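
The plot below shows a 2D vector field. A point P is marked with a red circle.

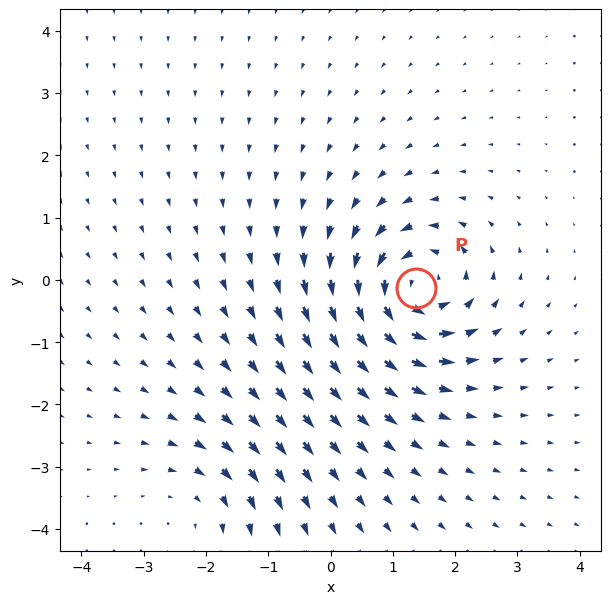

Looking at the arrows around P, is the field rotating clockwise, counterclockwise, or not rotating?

counterclockwise

Near P at (1.4, -0.1) the arrows circulate counterclockwise. The curl (z-component) there is about +6; positive curl means counterclockwise rotation.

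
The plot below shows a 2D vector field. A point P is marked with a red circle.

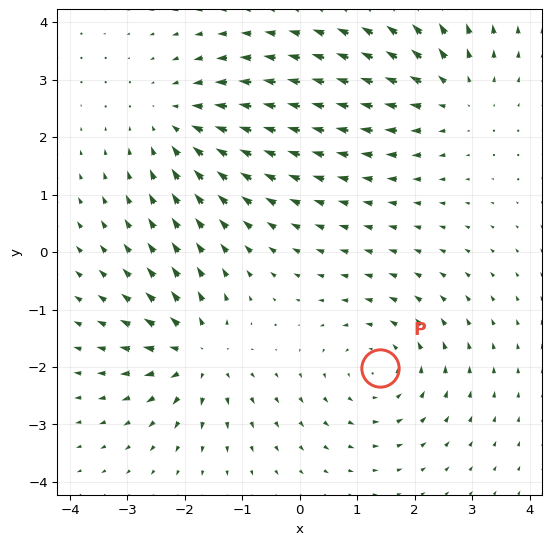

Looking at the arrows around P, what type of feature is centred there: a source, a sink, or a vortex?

vortex

At P (1.4, -2.0) the arrows circulate counterclockwise. Divergence ≈0, curl about +3 — near-zero divergence with nonzero curl is a vortex.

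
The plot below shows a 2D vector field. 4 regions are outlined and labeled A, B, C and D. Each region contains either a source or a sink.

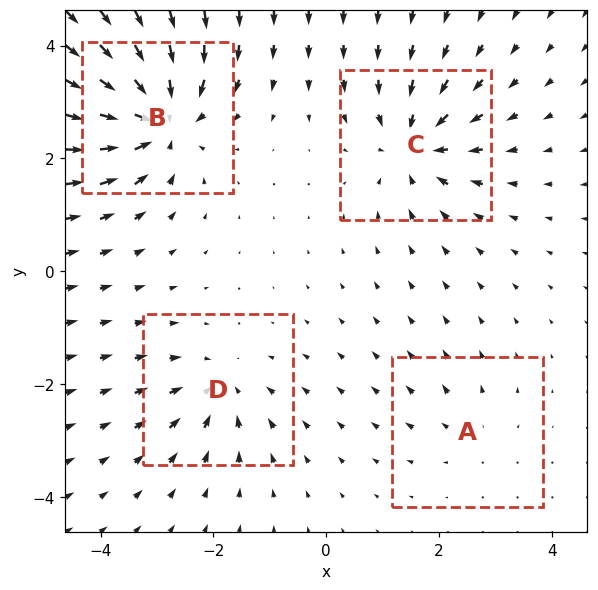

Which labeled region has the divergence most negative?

Divergence at each region's feature centre — A: about +2, B: about -8, C: about -6, D: about -4. Region B is most negative.

B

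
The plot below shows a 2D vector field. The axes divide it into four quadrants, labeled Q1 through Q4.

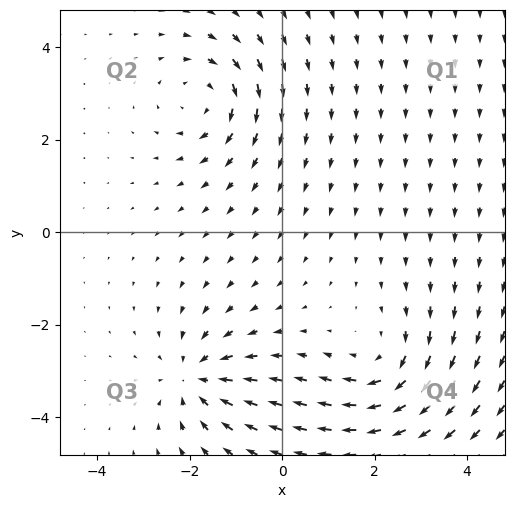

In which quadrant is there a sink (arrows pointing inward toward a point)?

The sink sits at approximately (-1.9, -3.1), which lies in quadrant Q3. The divergence there is about -4, negative as expected for a sink.

Q3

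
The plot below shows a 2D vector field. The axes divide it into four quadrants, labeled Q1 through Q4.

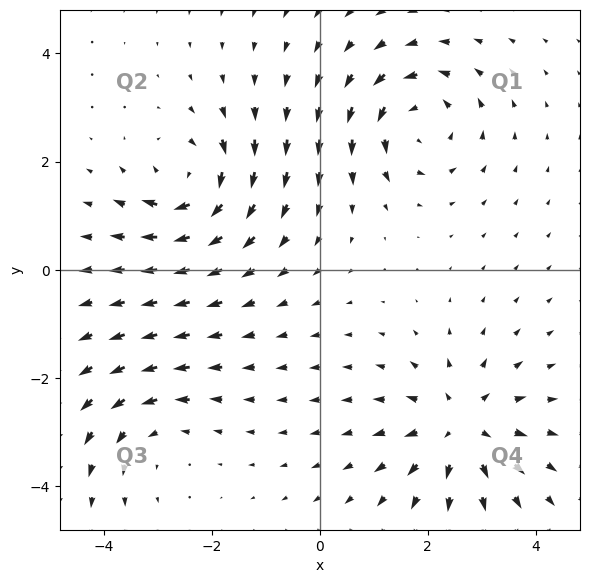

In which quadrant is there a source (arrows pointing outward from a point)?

Q4

The source sits at approximately (2.6, -2.9), which lies in quadrant Q4. The divergence there is about +5, positive as expected for a source.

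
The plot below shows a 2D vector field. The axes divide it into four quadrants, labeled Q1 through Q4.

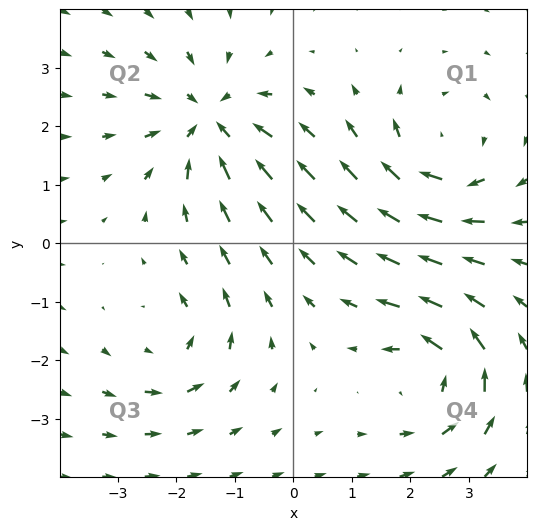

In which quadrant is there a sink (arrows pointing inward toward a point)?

The sink sits at approximately (-1.4, 2.1), which lies in quadrant Q2. The divergence there is about -5, negative as expected for a sink.

Q2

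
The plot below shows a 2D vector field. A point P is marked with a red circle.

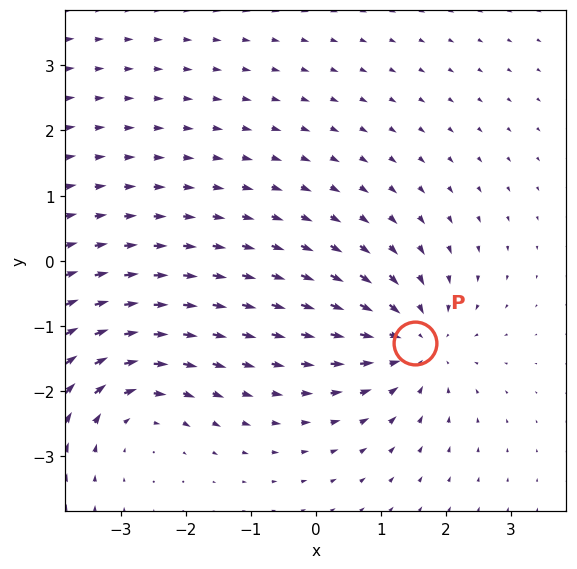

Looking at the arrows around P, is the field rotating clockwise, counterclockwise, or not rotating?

not rotating

Near P at (1.5, -1.3) the arrows show no circulation. The curl there is ≈0.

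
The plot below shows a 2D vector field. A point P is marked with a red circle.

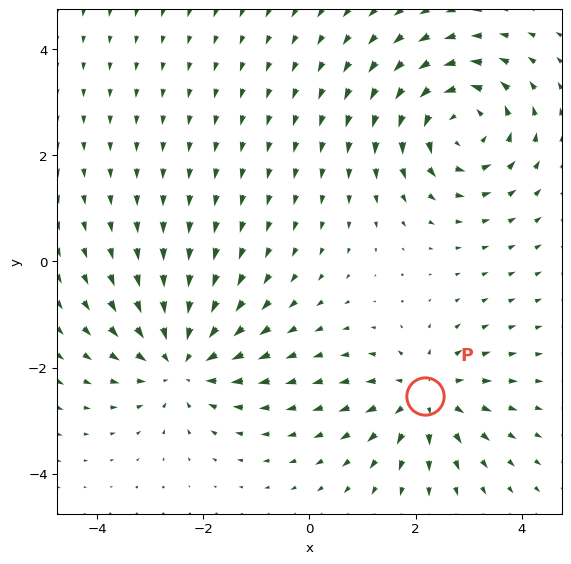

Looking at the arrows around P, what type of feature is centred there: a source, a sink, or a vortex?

source

At P (2.2, -2.5) the arrows spread outward. Divergence about +3, curl ≈0 — positive divergence with near-zero curl is a source.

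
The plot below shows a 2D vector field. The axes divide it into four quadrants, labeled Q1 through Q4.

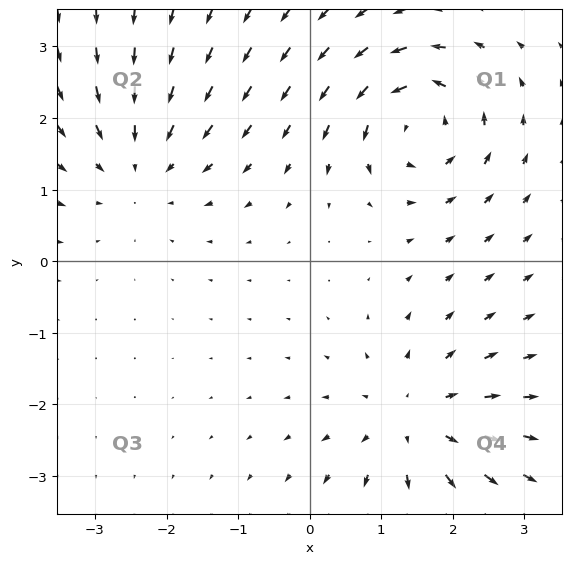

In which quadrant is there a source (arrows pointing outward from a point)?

The source sits at approximately (1.5, -2.2), which lies in quadrant Q4. The divergence there is about +3, positive as expected for a source.

Q4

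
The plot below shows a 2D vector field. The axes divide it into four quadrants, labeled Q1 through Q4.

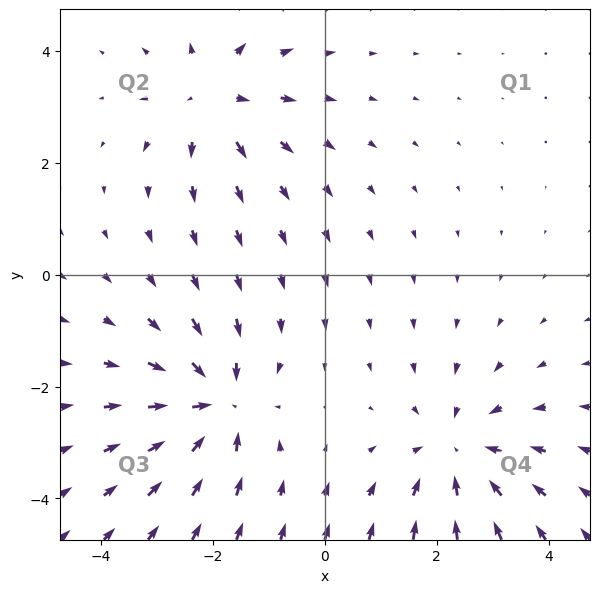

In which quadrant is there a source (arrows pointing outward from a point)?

The source sits at approximately (-2.0, 3.2), which lies in quadrant Q2. The divergence there is about +4, positive as expected for a source.

Q2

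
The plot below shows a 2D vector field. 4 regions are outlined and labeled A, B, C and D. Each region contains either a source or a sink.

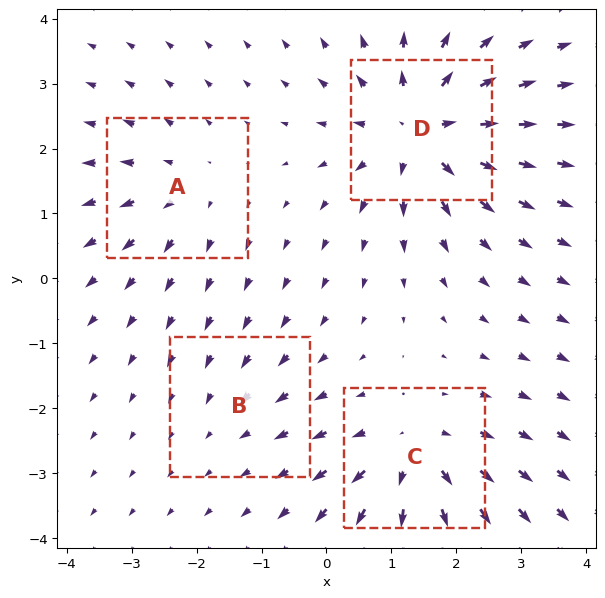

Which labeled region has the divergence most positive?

Divergence at each region's feature centre — A: about +3, B: about -2, C: about +5, D: about +7. Region D is most positive.

D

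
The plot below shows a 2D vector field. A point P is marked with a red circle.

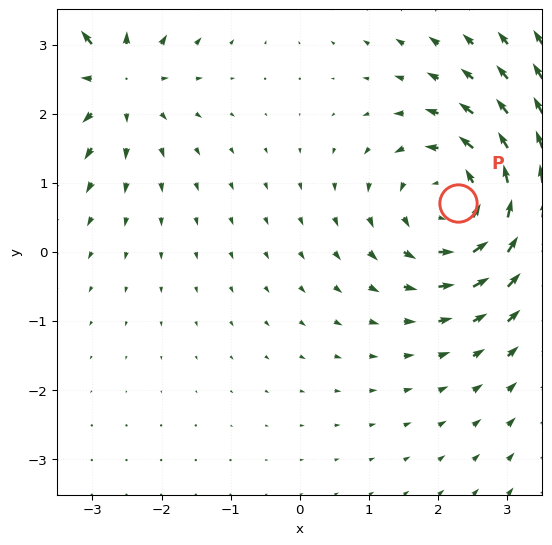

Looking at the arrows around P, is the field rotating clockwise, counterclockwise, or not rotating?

counterclockwise

Near P at (2.3, 0.7) the arrows circulate counterclockwise. The curl (z-component) there is about +4; positive curl means counterclockwise rotation.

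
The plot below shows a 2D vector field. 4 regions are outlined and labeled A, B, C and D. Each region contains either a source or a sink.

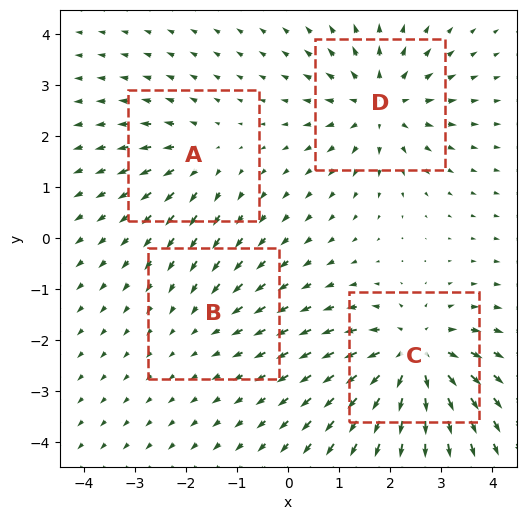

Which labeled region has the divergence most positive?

Divergence at each region's feature centre — A: about +3, B: about -2, C: about +7, D: about +6. Region C is most positive.

C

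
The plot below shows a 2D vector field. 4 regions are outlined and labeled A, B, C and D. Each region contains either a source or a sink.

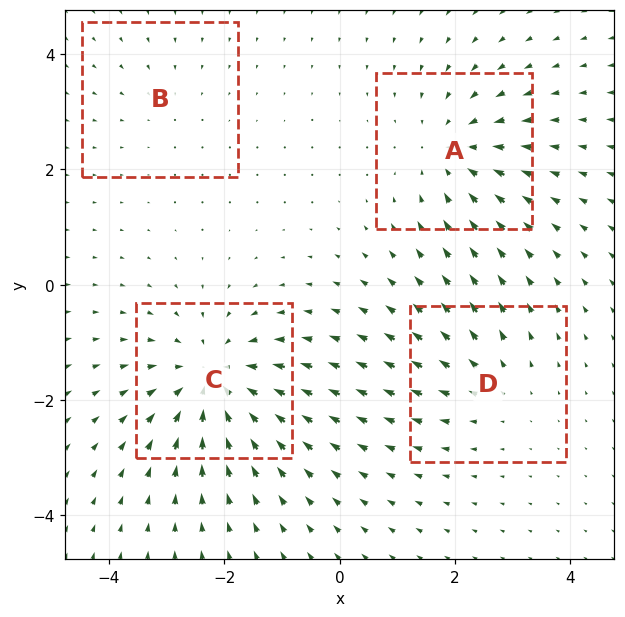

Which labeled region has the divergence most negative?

C

Divergence at each region's feature centre — A: about -4, B: about -2, C: about -6, D: about +3. Region C is most negative.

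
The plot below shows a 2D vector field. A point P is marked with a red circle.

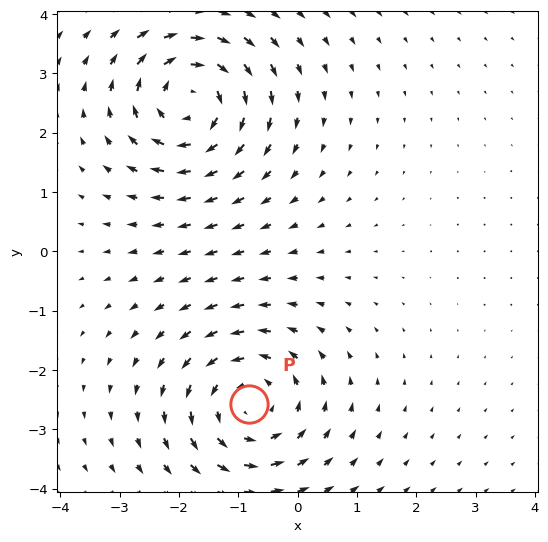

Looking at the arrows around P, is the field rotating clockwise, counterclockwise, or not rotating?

Near P at (-0.8, -2.6) the arrows circulate counterclockwise. The curl (z-component) there is about +4; positive curl means counterclockwise rotation.

counterclockwise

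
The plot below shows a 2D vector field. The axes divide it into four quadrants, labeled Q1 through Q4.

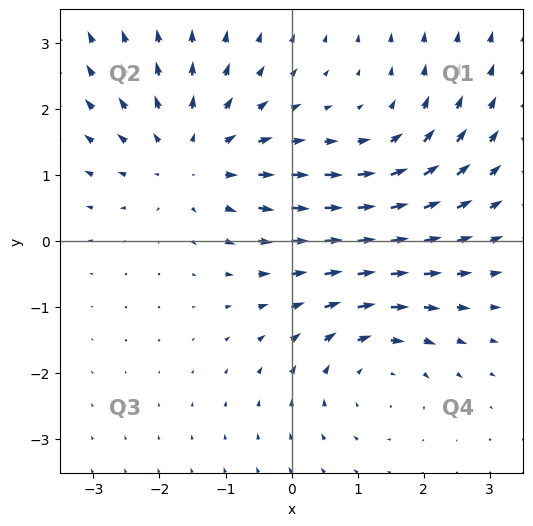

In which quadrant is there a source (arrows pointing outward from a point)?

Q2

The source sits at approximately (-1.5, 1.2), which lies in quadrant Q2. The divergence there is about +4, positive as expected for a source.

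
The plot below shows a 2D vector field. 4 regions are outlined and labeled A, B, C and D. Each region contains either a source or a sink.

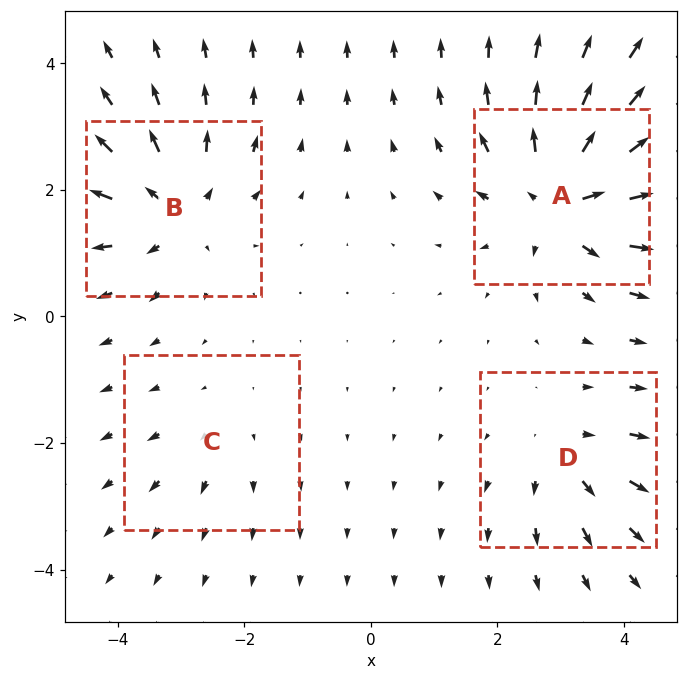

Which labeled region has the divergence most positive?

Divergence at each region's feature centre — A: about +8, B: about +6, C: about +2, D: about +4. Region A is most positive.

A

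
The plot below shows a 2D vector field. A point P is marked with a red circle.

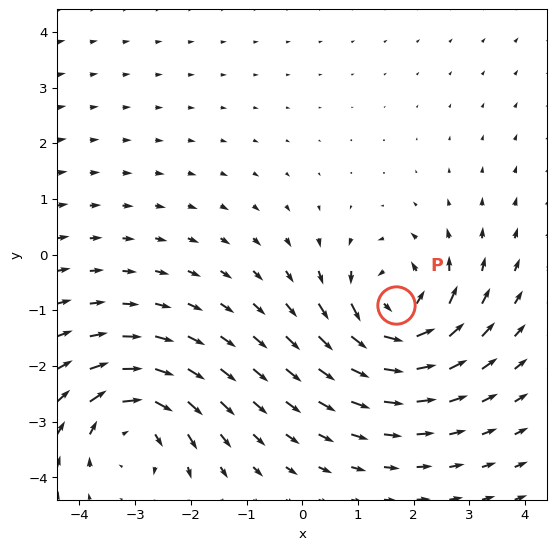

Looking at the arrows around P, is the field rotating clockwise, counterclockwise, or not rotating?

Near P at (1.7, -0.9) the arrows circulate counterclockwise. The curl (z-component) there is about +5; positive curl means counterclockwise rotation.

counterclockwise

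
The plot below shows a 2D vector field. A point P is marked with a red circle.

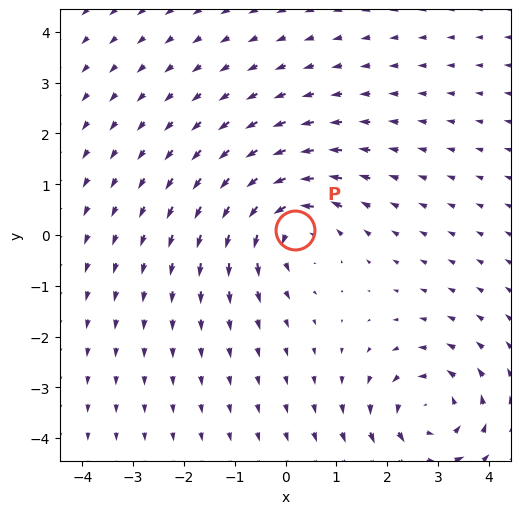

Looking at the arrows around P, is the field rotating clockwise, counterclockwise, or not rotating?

Near P at (0.2, 0.1) the arrows circulate counterclockwise. The curl (z-component) there is about +4; positive curl means counterclockwise rotation.

counterclockwise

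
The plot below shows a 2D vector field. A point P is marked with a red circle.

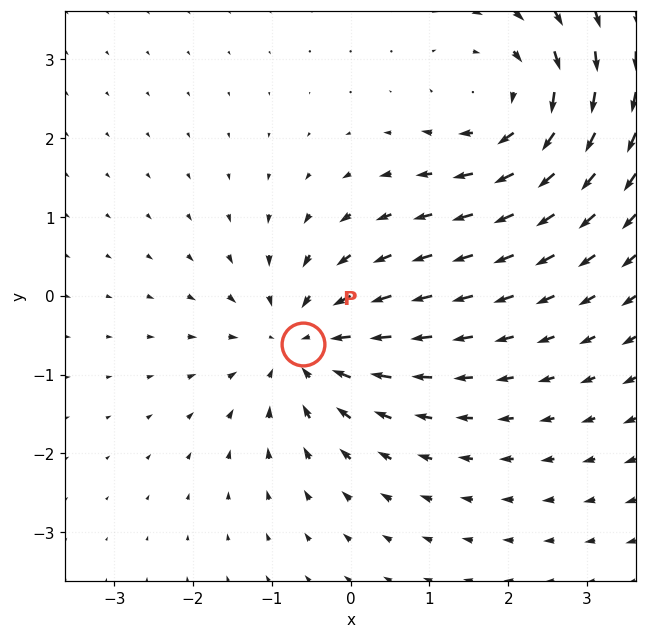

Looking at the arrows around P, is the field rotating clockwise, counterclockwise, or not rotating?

Near P at (-0.6, -0.6) the arrows show no circulation. The curl there is ≈0.

not rotating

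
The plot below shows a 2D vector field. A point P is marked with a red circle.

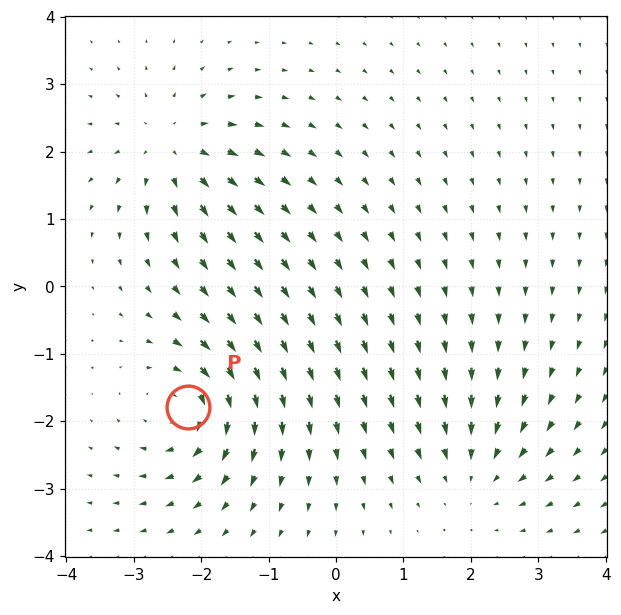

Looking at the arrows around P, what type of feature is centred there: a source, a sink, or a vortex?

vortex

At P (-2.2, -1.8) the arrows circulate clockwise. Divergence ≈0, curl about -6 — near-zero divergence with nonzero curl is a vortex.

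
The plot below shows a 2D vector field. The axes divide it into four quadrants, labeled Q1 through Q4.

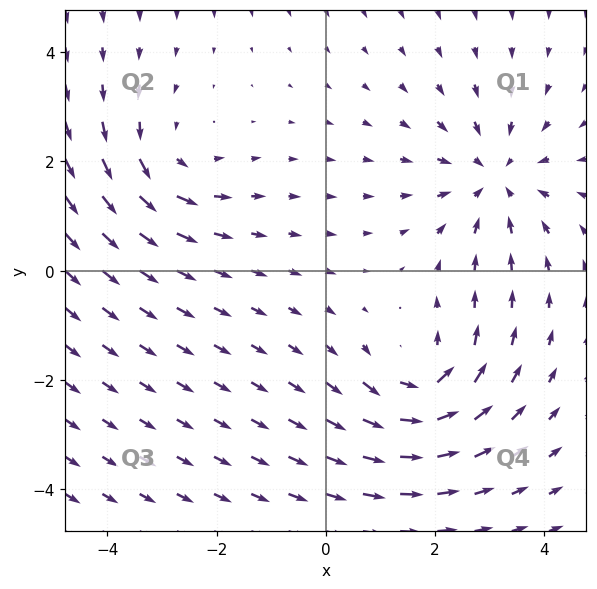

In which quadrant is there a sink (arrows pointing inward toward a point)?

The sink sits at approximately (3.1, 1.7), which lies in quadrant Q1. The divergence there is about -3, negative as expected for a sink.

Q1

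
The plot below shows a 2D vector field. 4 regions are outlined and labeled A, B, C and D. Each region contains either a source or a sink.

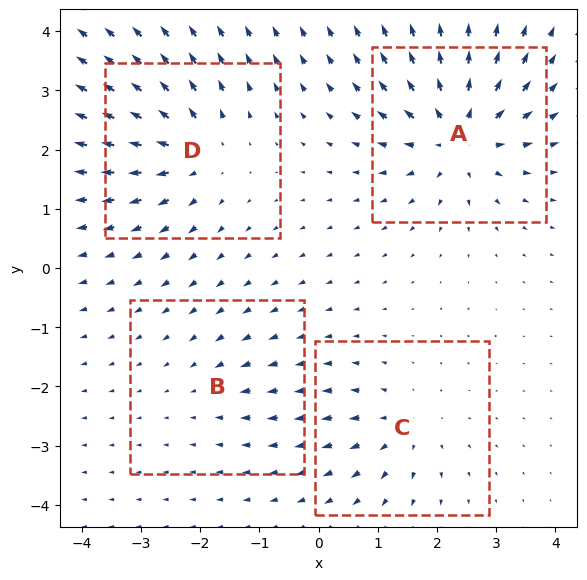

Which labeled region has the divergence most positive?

A

Divergence at each region's feature centre — A: about +7, B: about -2, C: about +4, D: about +5. Region A is most positive.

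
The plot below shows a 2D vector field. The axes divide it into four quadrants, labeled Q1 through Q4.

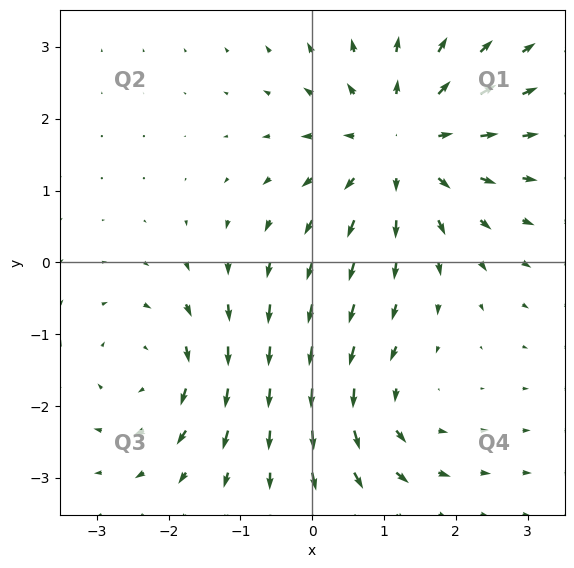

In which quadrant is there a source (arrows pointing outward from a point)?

The source sits at approximately (1.2, 1.6), which lies in quadrant Q1. The divergence there is about +4, positive as expected for a source.

Q1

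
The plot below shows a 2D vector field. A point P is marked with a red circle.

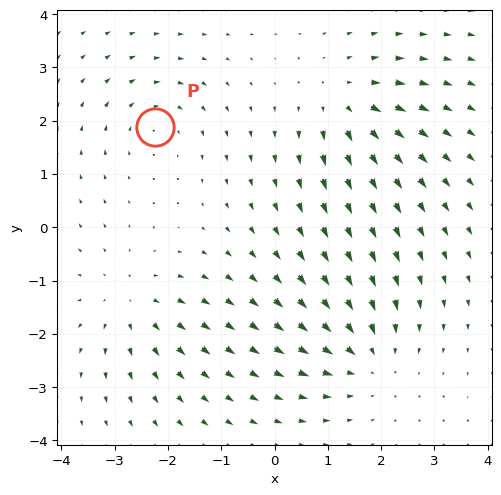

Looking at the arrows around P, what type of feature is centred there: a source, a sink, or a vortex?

vortex

At P (-2.2, 1.9) the arrows circulate clockwise. Divergence ≈0, curl about -3 — near-zero divergence with nonzero curl is a vortex.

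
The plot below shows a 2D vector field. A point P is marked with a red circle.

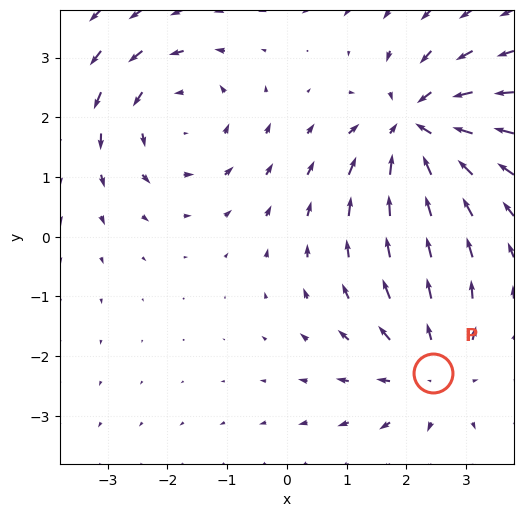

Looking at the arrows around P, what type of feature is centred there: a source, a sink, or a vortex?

source

At P (2.4, -2.3) the arrows spread outward. Divergence about +2, curl ≈0 — positive divergence with near-zero curl is a source.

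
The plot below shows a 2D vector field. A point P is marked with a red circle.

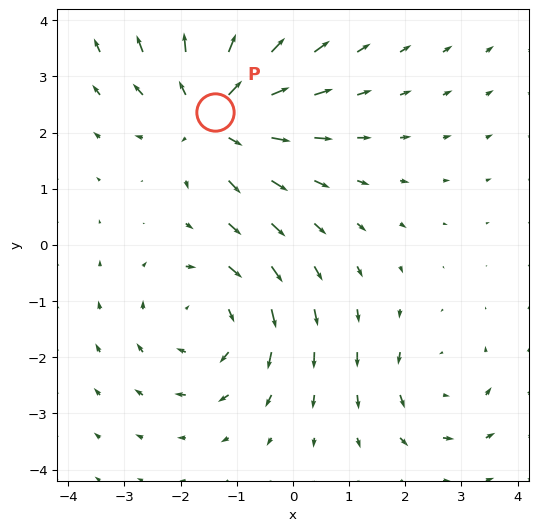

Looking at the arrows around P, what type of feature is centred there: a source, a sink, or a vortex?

At P (-1.4, 2.4) the arrows spread outward. Divergence about +5, curl ≈0 — positive divergence with near-zero curl is a source.

source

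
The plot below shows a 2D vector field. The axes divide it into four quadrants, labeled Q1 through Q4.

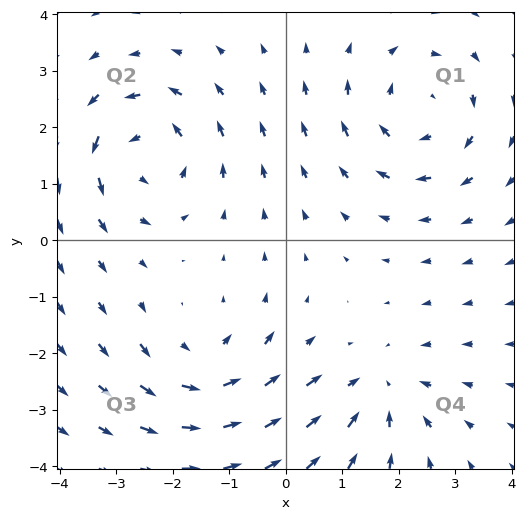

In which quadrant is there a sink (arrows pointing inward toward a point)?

Q4

The sink sits at approximately (1.7, -2.7), which lies in quadrant Q4. The divergence there is about -3, negative as expected for a sink.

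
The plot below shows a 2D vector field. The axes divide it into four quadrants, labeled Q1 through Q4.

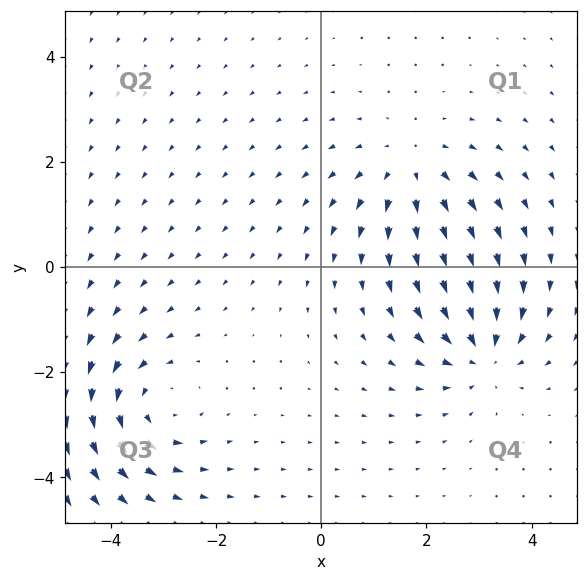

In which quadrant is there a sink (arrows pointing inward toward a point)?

The sink sits at approximately (3.1, -1.6), which lies in quadrant Q4. The divergence there is about -5, negative as expected for a sink.

Q4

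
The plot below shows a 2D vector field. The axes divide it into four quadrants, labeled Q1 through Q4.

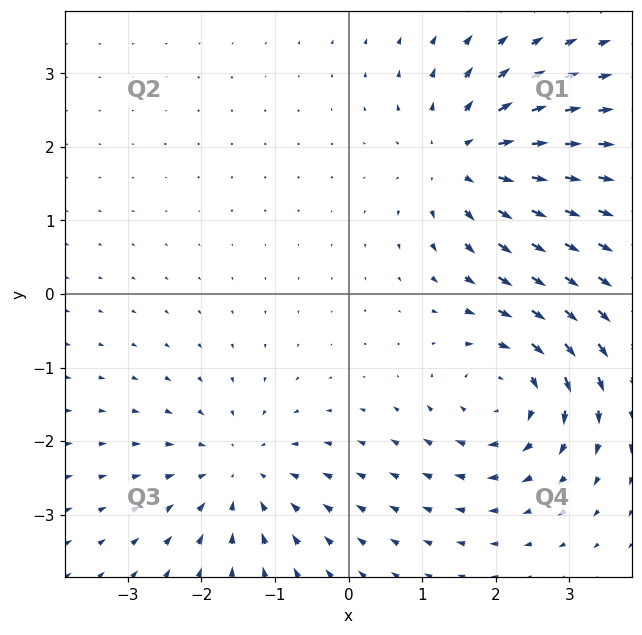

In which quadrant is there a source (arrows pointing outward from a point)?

The source sits at approximately (1.6, 1.8), which lies in quadrant Q1. The divergence there is about +5, positive as expected for a source.

Q1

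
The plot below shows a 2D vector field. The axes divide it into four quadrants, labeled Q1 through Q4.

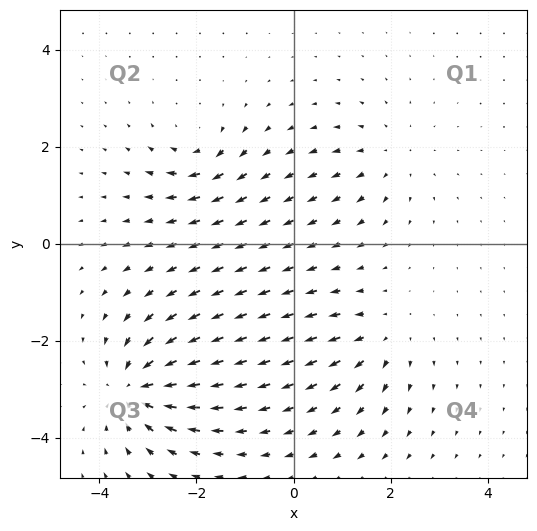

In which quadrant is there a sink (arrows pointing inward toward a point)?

The sink sits at approximately (-3.3, -3.0), which lies in quadrant Q3. The divergence there is about -6, negative as expected for a sink.

Q3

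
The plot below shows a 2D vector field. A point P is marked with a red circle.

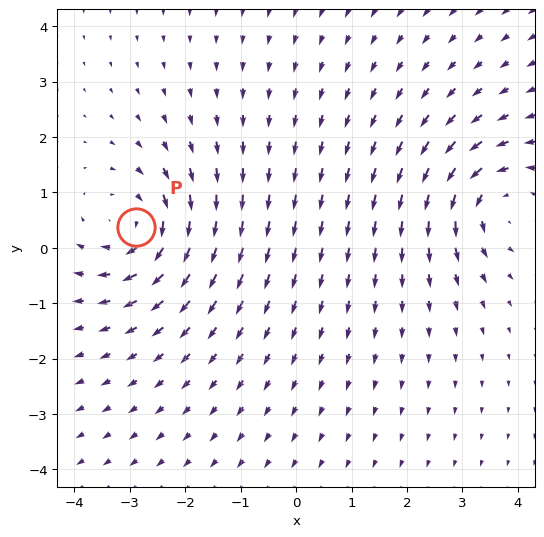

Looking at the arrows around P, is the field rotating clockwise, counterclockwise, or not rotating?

Near P at (-2.9, 0.4) the arrows circulate clockwise. The curl (z-component) there is about -5; negative curl means clockwise rotation.

clockwise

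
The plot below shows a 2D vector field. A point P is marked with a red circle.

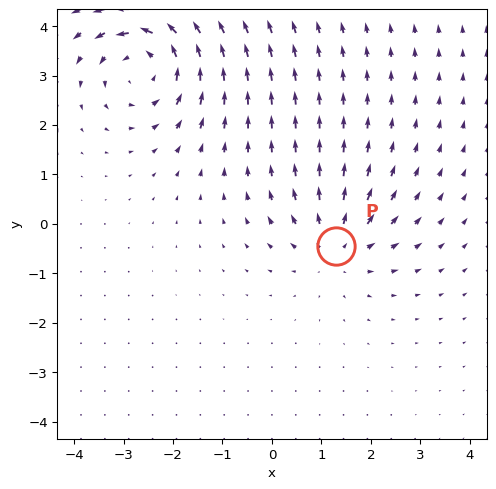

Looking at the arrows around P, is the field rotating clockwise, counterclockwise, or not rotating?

Near P at (1.3, -0.5) the arrows show no circulation. The curl there is ≈0.

not rotating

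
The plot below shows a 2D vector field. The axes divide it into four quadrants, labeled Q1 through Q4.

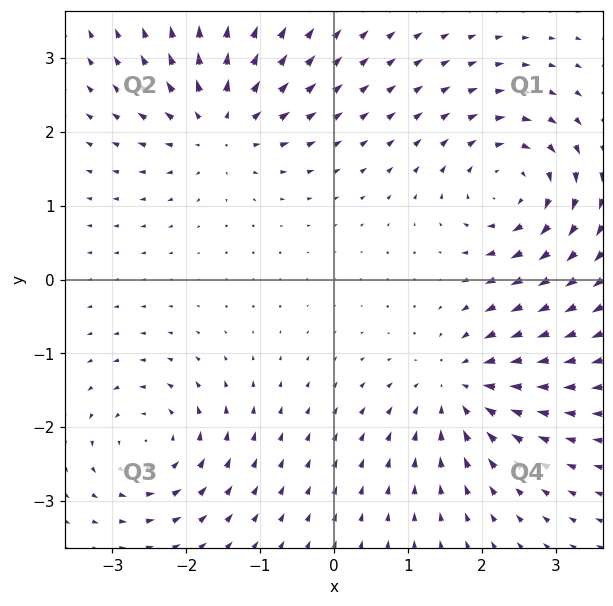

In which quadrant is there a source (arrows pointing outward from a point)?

Q2

The source sits at approximately (-1.5, 2.1), which lies in quadrant Q2. The divergence there is about +5, positive as expected for a source.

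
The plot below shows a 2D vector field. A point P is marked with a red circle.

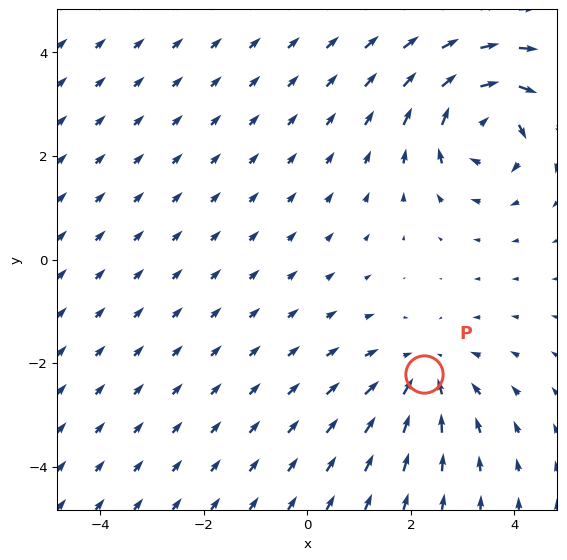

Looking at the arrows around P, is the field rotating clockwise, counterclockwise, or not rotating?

not rotating

Near P at (2.3, -2.2) the arrows show no circulation. The curl there is ≈0.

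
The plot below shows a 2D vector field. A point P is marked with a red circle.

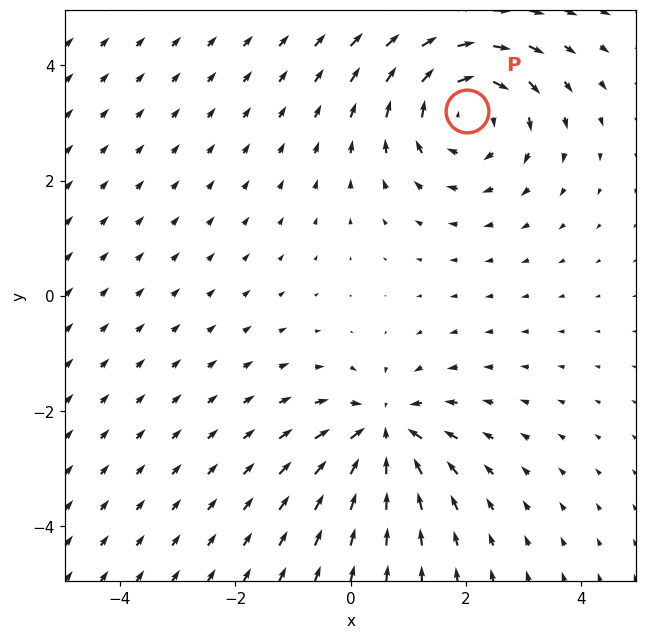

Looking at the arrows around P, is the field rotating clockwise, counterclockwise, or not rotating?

clockwise

Near P at (2.0, 3.2) the arrows circulate clockwise. The curl (z-component) there is about -3; negative curl means clockwise rotation.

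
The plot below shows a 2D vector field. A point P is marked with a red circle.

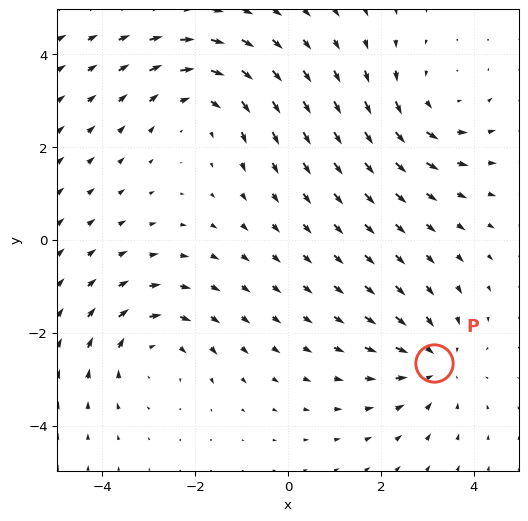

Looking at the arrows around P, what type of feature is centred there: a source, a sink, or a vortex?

sink

At P (3.1, -2.7) the arrows converge inward. Divergence about -3, curl ≈0 — negative divergence with near-zero curl is a sink.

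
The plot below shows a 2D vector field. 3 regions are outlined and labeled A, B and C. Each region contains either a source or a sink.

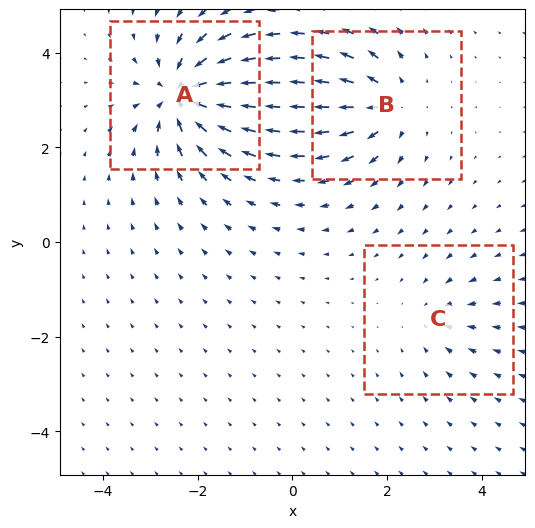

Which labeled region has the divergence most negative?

A

Divergence at each region's feature centre — A: about -6, B: about +4, C: about -2. Region A is most negative.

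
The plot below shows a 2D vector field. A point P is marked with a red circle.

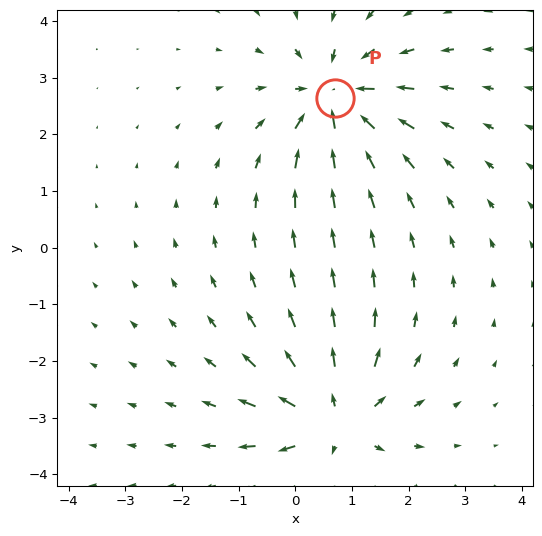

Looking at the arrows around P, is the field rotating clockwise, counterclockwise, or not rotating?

Near P at (0.7, 2.6) the arrows show no circulation. The curl there is ≈0.

not rotating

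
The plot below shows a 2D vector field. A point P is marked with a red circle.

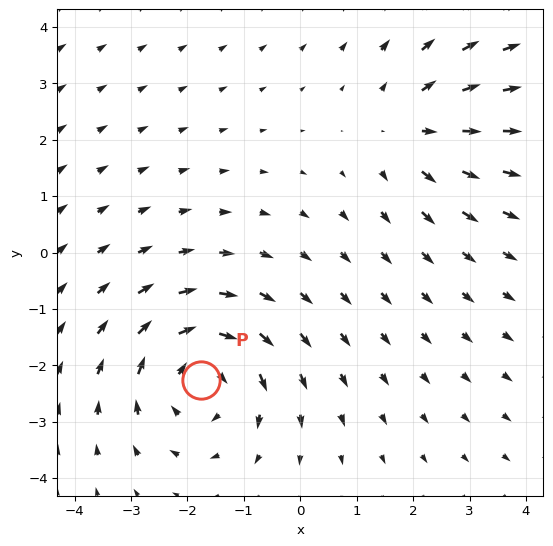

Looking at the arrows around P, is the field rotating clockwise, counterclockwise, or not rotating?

Near P at (-1.8, -2.3) the arrows circulate clockwise. The curl (z-component) there is about -4; negative curl means clockwise rotation.

clockwise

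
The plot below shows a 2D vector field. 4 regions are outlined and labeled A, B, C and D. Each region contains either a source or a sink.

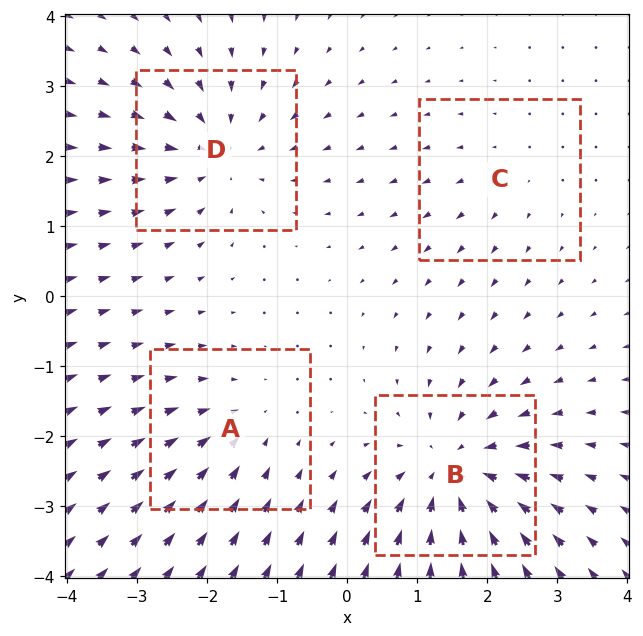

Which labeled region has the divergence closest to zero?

C

Divergence at each region's feature centre — A: about -3, B: about -6, C: about +2, D: about -5. Region C is closest to zero.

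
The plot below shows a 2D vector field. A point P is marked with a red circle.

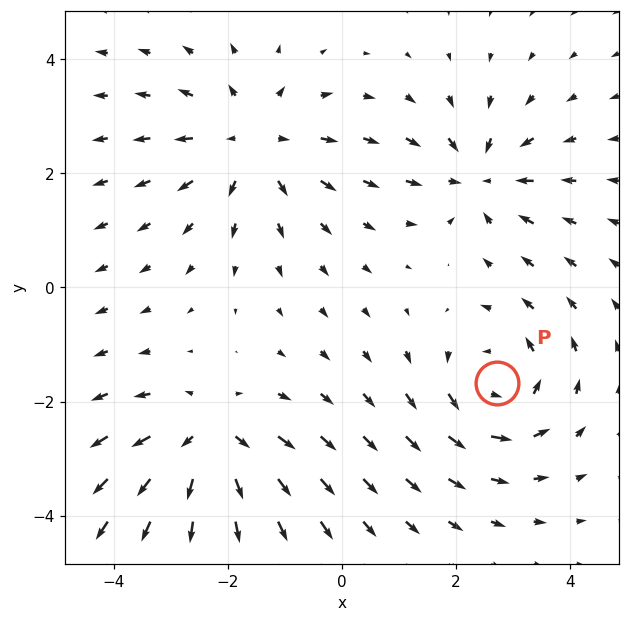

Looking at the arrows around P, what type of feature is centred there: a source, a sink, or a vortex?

At P (2.7, -1.7) the arrows circulate counterclockwise. Divergence ≈0, curl about +3 — near-zero divergence with nonzero curl is a vortex.

vortex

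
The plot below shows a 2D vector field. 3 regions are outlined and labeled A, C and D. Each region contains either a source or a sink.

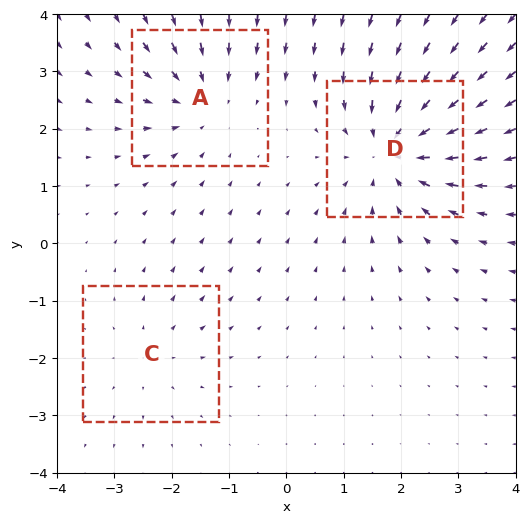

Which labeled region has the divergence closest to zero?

Divergence at each region's feature centre — A: about -3, C: about +2, D: about -5. Region C is closest to zero.

C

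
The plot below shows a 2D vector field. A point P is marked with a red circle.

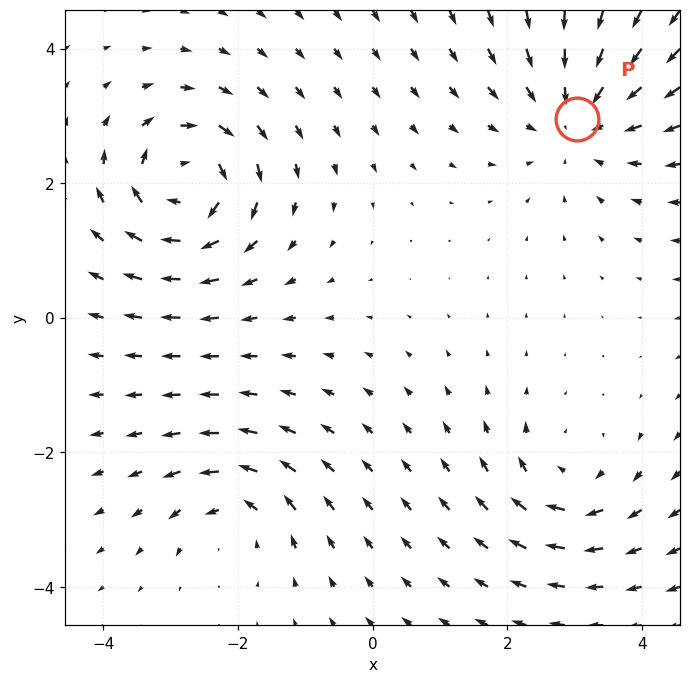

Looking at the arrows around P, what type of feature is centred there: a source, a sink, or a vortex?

At P (3.0, 3.0) the arrows converge inward. Divergence about -4, curl ≈0 — negative divergence with near-zero curl is a sink.

sink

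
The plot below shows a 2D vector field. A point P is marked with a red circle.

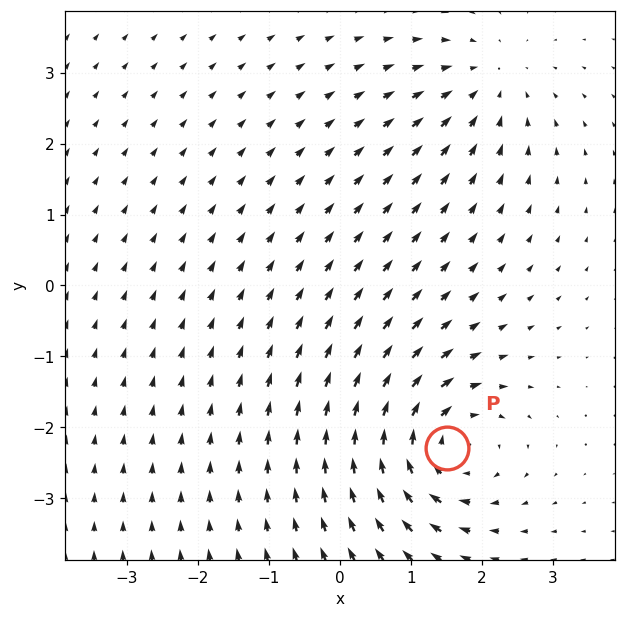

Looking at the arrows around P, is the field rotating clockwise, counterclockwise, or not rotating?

Near P at (1.5, -2.3) the arrows circulate clockwise. The curl (z-component) there is about -6; negative curl means clockwise rotation.

clockwise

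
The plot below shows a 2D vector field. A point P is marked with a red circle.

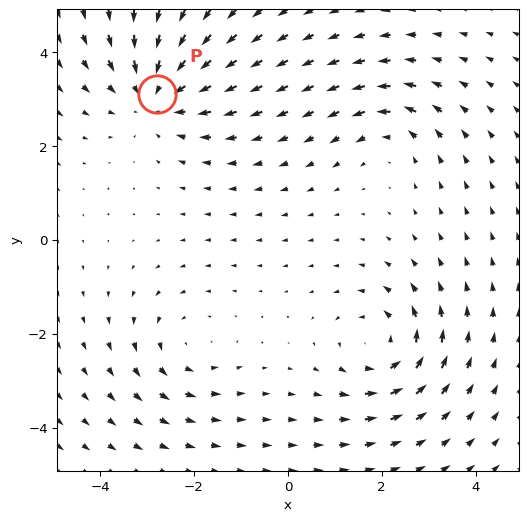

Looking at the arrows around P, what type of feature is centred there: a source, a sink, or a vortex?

At P (-2.8, 3.1) the arrows converge inward. Divergence about -4, curl ≈0 — negative divergence with near-zero curl is a sink.

sink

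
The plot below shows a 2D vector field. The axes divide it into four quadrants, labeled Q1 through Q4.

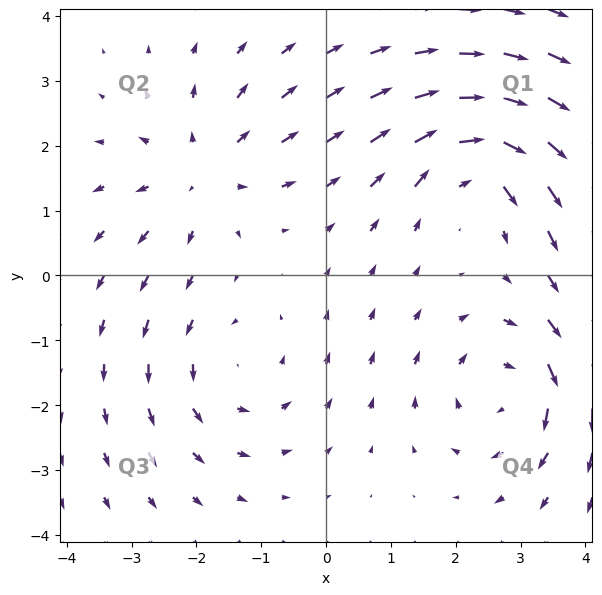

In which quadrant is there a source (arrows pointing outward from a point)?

The source sits at approximately (-1.9, 1.6), which lies in quadrant Q2. The divergence there is about +3, positive as expected for a source.

Q2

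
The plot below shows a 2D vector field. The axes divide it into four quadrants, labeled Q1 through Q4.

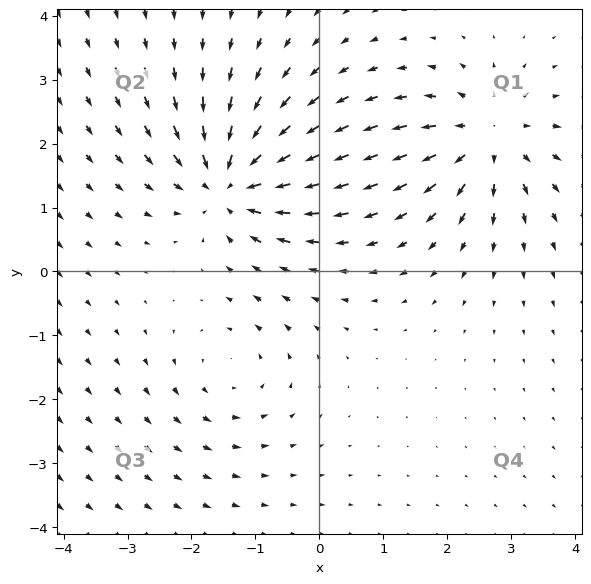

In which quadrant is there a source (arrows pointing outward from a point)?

Q1

The source sits at approximately (2.6, 2.1), which lies in quadrant Q1. The divergence there is about +5, positive as expected for a source.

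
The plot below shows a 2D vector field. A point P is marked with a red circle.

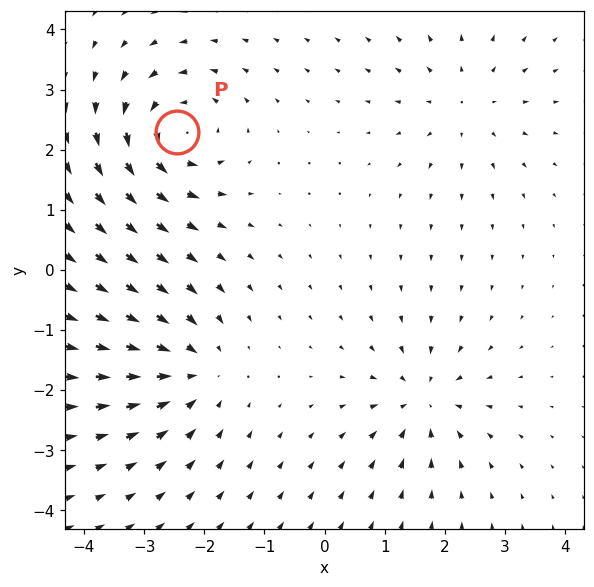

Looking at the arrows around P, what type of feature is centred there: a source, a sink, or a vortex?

At P (-2.5, 2.3) the arrows circulate counterclockwise. Divergence ≈0, curl about +6 — near-zero divergence with nonzero curl is a vortex.

vortex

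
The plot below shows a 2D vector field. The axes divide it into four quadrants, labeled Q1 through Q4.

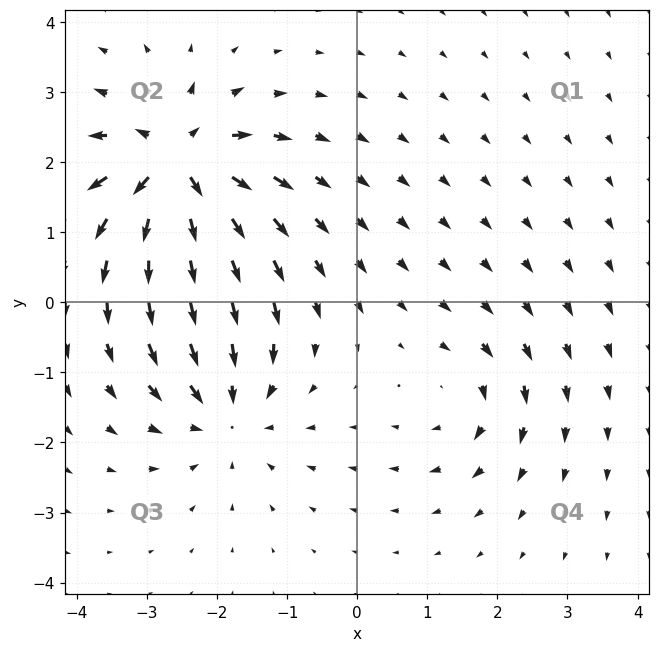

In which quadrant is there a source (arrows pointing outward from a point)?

The source sits at approximately (-2.6, 2.0), which lies in quadrant Q2. The divergence there is about +7, positive as expected for a source.

Q2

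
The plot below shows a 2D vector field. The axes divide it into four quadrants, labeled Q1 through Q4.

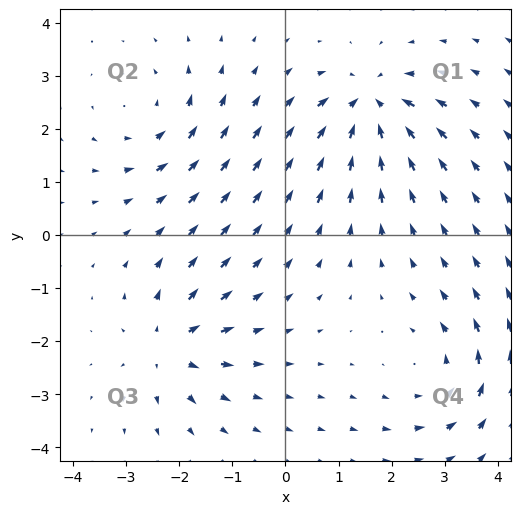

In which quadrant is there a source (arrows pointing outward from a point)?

The source sits at approximately (-2.2, -2.1), which lies in quadrant Q3. The divergence there is about +5, positive as expected for a source.

Q3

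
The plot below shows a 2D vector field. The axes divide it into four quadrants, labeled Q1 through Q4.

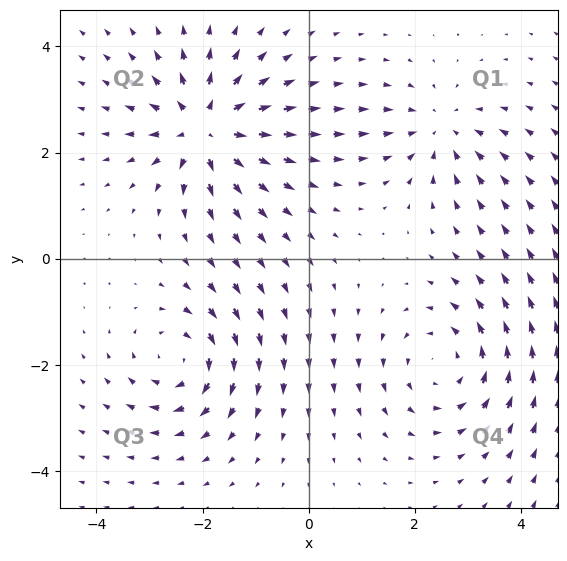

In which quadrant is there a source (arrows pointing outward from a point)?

The source sits at approximately (-1.9, 2.4), which lies in quadrant Q2. The divergence there is about +6, positive as expected for a source.

Q2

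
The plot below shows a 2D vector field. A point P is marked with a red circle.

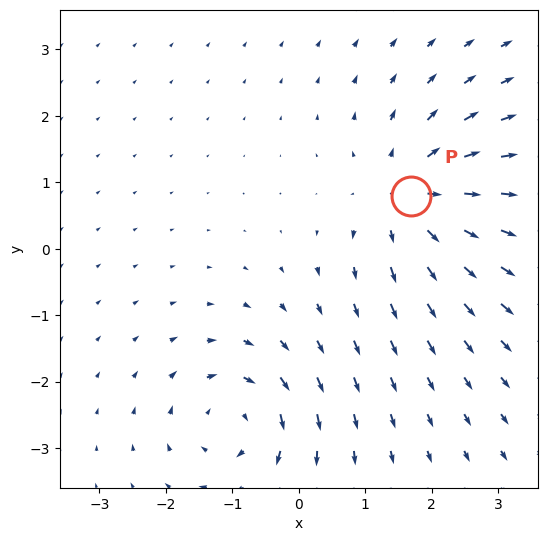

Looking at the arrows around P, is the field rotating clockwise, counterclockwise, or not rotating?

not rotating

Near P at (1.7, 0.8) the arrows show no circulation. The curl there is ≈0.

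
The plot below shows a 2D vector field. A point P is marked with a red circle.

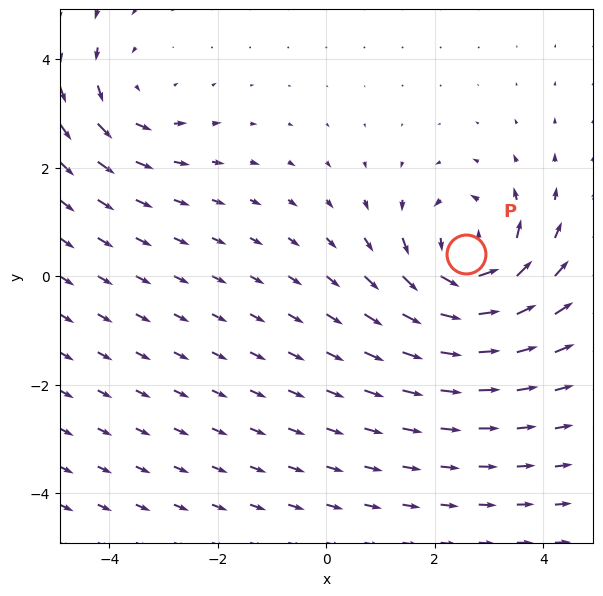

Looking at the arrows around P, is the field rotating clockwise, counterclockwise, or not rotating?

Near P at (2.6, 0.4) the arrows circulate counterclockwise. The curl (z-component) there is about +5; positive curl means counterclockwise rotation.

counterclockwise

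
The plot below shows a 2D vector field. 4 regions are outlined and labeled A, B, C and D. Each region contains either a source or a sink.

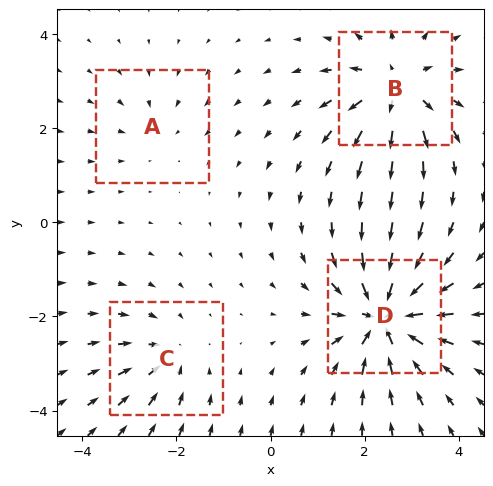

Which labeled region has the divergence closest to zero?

Divergence at each region's feature centre — A: about -2, B: about +6, C: about -4, D: about -8. Region A is closest to zero.

A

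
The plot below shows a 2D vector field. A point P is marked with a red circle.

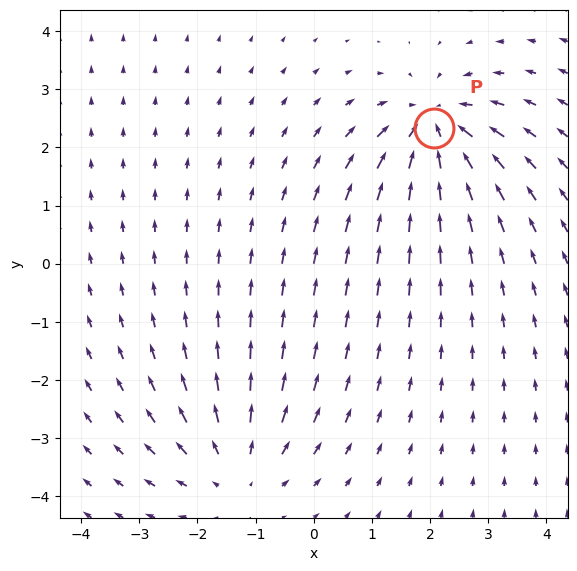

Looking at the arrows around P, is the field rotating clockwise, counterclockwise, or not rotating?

Near P at (2.1, 2.3) the arrows show no circulation. The curl there is ≈0.

not rotating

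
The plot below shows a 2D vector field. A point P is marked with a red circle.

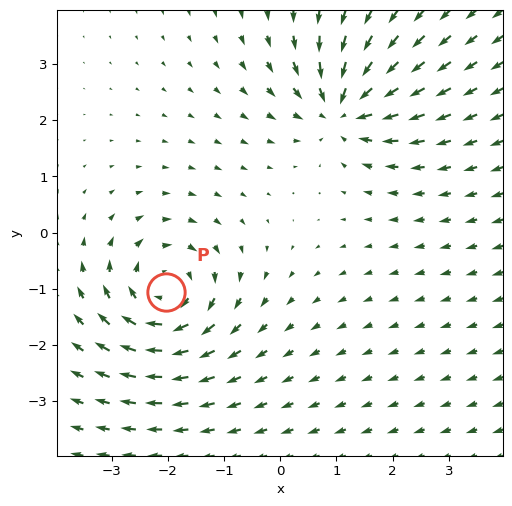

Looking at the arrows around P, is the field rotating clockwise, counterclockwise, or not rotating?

Near P at (-2.0, -1.1) the arrows circulate clockwise. The curl (z-component) there is about -4; negative curl means clockwise rotation.

clockwise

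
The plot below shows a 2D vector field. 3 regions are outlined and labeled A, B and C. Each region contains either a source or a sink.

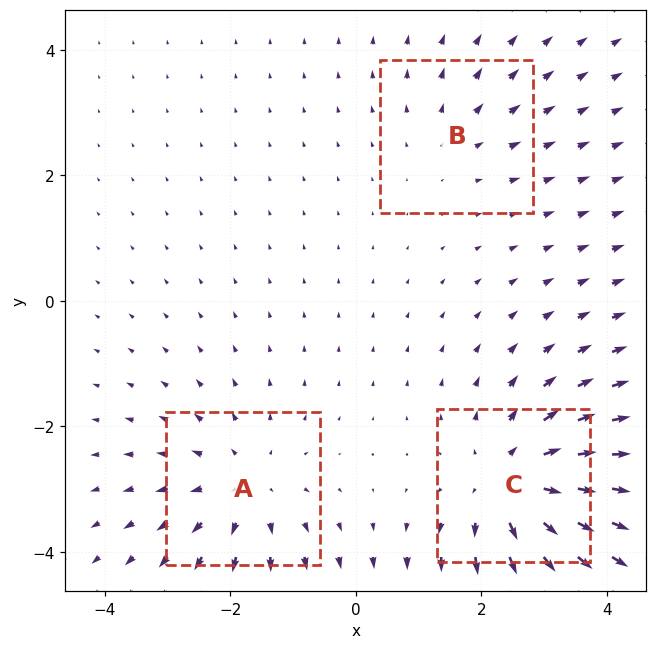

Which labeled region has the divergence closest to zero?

Divergence at each region's feature centre — A: about +3, B: about +2, C: about +4. Region B is closest to zero.

B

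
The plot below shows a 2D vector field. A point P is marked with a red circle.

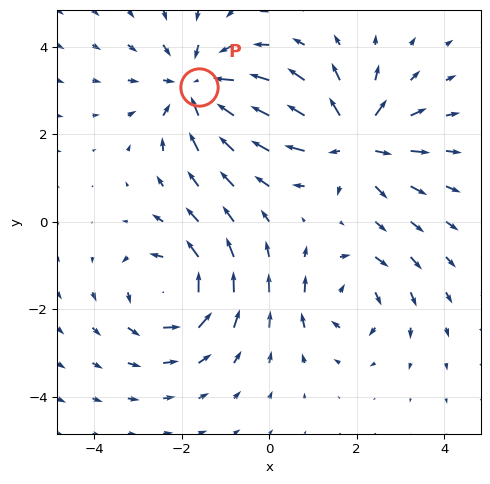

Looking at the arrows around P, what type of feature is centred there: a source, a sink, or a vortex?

At P (-1.6, 3.1) the arrows converge inward. Divergence about -4, curl ≈0 — negative divergence with near-zero curl is a sink.

sink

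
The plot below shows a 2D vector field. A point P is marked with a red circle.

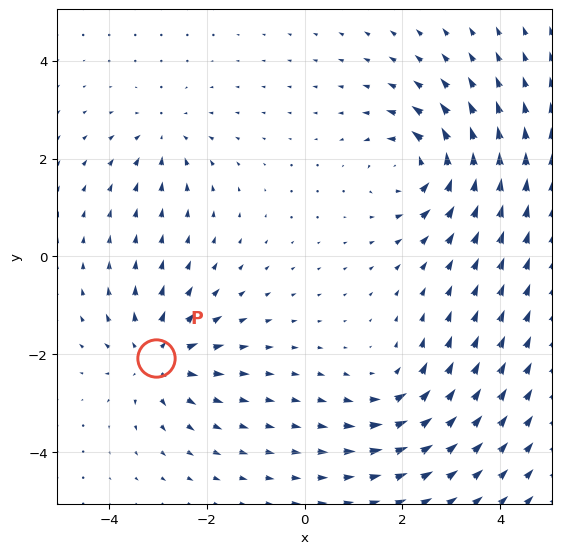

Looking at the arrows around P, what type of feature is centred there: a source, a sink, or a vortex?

source

At P (-3.0, -2.1) the arrows spread outward. Divergence about +5, curl ≈0 — positive divergence with near-zero curl is a source.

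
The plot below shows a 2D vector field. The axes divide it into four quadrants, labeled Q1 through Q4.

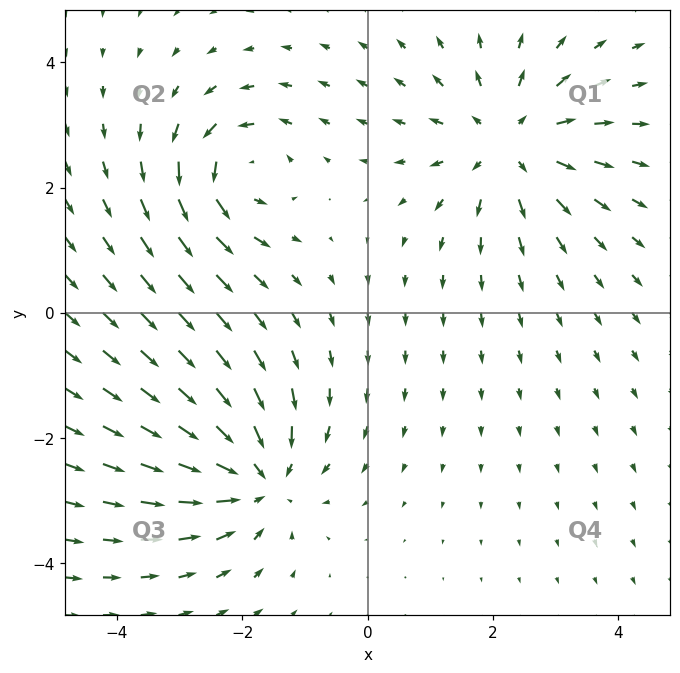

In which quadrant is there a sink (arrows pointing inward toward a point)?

Q3

The sink sits at approximately (-1.8, -2.6), which lies in quadrant Q3. The divergence there is about -5, negative as expected for a sink.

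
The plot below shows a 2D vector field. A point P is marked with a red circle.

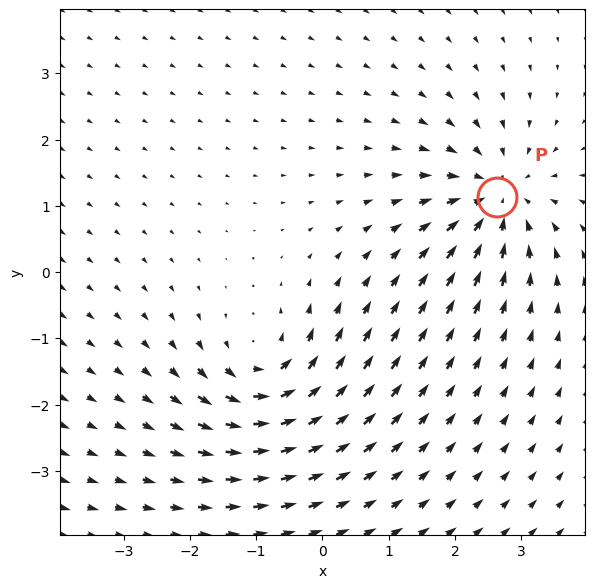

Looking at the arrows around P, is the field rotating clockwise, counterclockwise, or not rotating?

Near P at (2.6, 1.1) the arrows show no circulation. The curl there is ≈0.

not rotating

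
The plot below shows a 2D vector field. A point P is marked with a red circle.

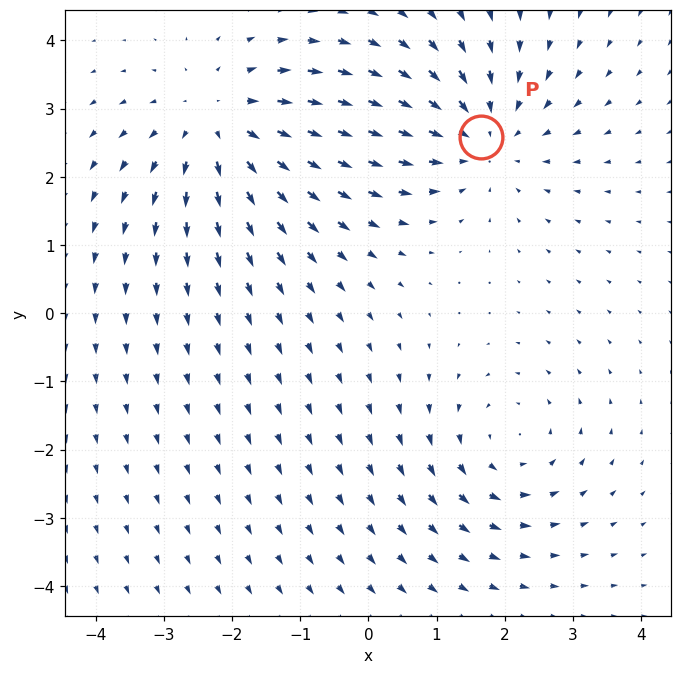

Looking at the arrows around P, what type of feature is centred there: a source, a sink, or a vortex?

At P (1.7, 2.6) the arrows converge inward. Divergence about -4, curl ≈0 — negative divergence with near-zero curl is a sink.

sink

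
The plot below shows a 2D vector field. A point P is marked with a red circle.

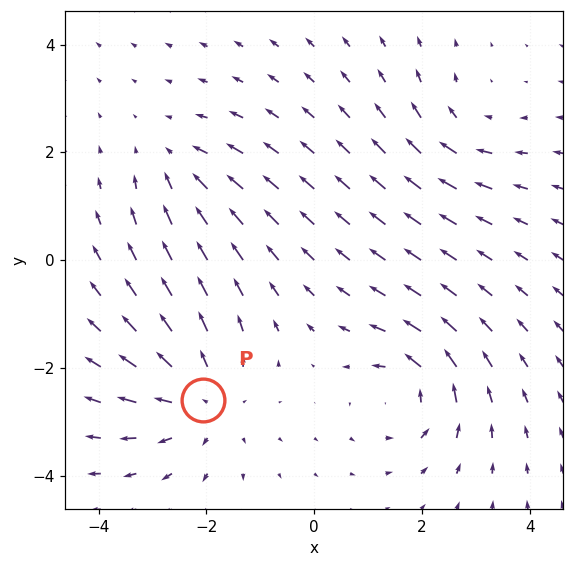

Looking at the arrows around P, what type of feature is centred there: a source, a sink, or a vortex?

At P (-2.1, -2.6) the arrows spread outward. Divergence about +4, curl ≈0 — positive divergence with near-zero curl is a source.

source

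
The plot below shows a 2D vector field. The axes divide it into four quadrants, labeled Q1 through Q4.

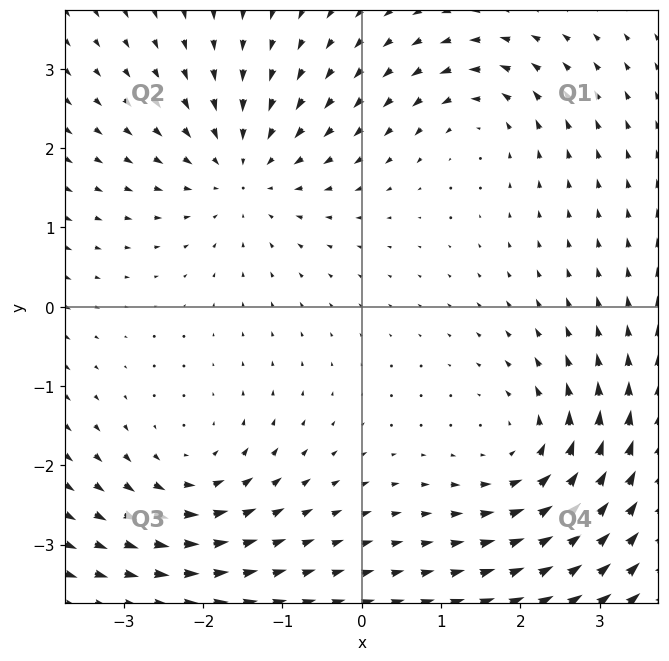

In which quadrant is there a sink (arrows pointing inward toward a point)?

Q2

The sink sits at approximately (-1.5, 1.7), which lies in quadrant Q2. The divergence there is about -4, negative as expected for a sink.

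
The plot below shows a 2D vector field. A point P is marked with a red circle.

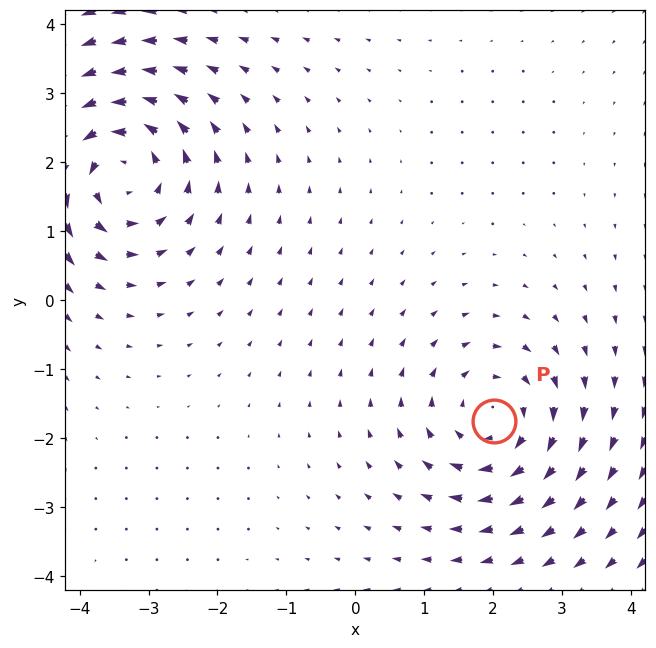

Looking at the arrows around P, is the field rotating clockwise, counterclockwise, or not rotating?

Near P at (2.0, -1.7) the arrows circulate clockwise. The curl (z-component) there is about -3; negative curl means clockwise rotation.

clockwise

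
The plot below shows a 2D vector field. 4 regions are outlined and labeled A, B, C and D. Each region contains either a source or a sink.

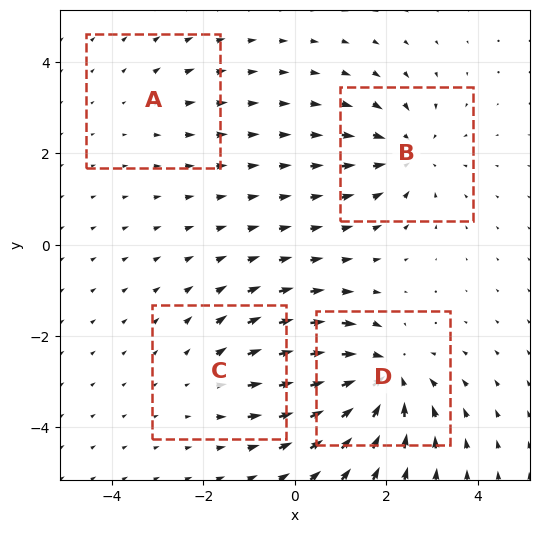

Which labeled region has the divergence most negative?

D

Divergence at each region's feature centre — A: about +2, B: about -5, C: about +3, D: about -7. Region D is most negative.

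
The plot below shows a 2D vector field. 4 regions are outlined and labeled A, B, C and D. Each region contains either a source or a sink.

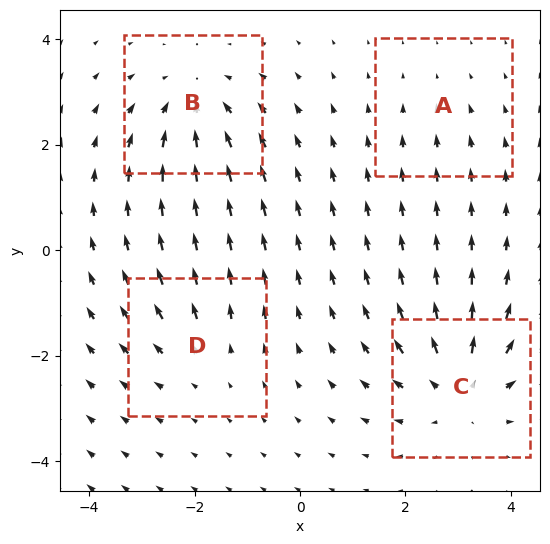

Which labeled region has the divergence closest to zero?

A

Divergence at each region's feature centre — A: about -2, B: about -5, C: about +5, D: about +3. Region A is closest to zero.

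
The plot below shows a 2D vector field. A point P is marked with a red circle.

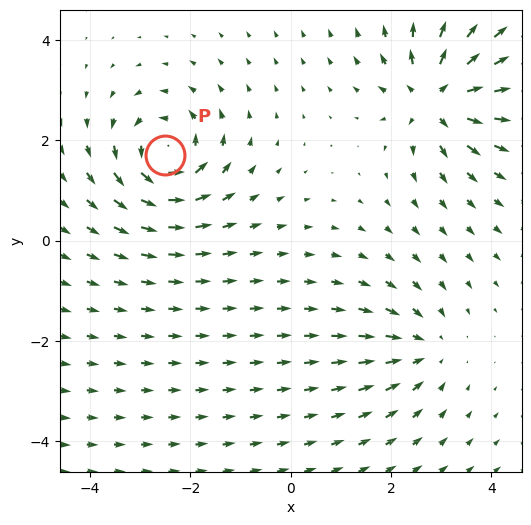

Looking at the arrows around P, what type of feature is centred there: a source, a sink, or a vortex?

vortex

At P (-2.5, 1.7) the arrows circulate counterclockwise. Divergence ≈0, curl about +6 — near-zero divergence with nonzero curl is a vortex.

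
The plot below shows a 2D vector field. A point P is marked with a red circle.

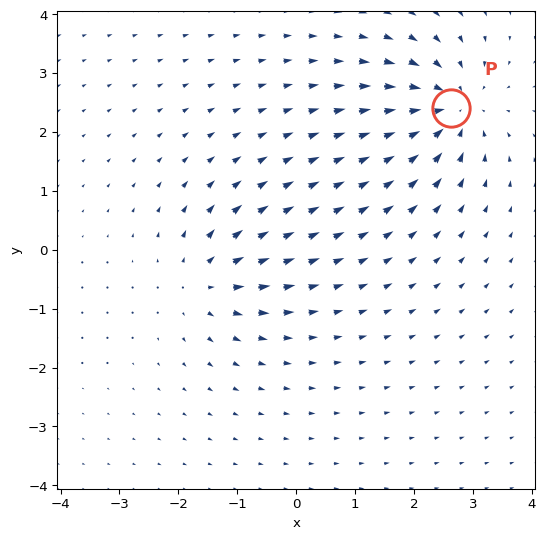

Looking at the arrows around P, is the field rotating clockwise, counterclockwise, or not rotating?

not rotating

Near P at (2.6, 2.4) the arrows show no circulation. The curl there is ≈0.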